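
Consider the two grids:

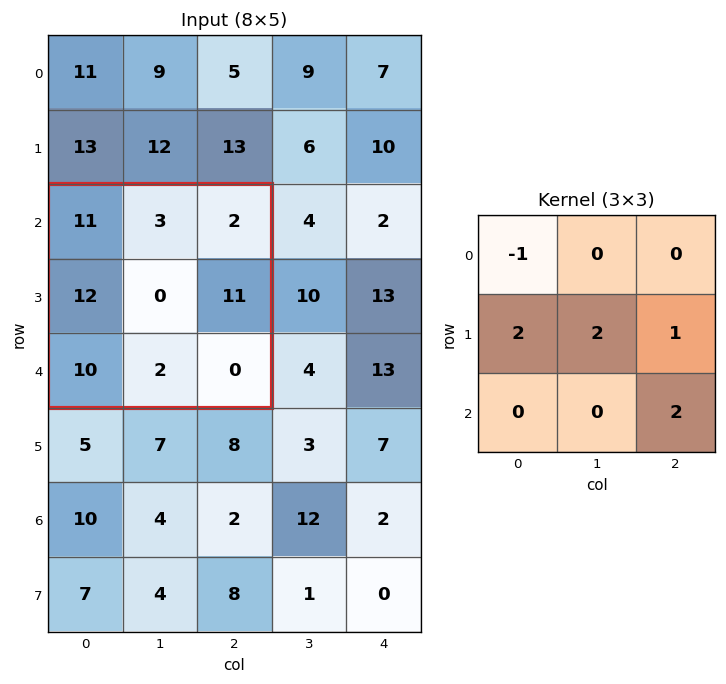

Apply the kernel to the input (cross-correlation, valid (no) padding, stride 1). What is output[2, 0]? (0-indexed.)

24

The receptive field on the input at this output position is [11 3 2 / 12 0 11 / 10 2 0]. Elementwise product with the kernel and sum: 11·-1 + 12·2 + 0·2 + 11·1 + 0·2.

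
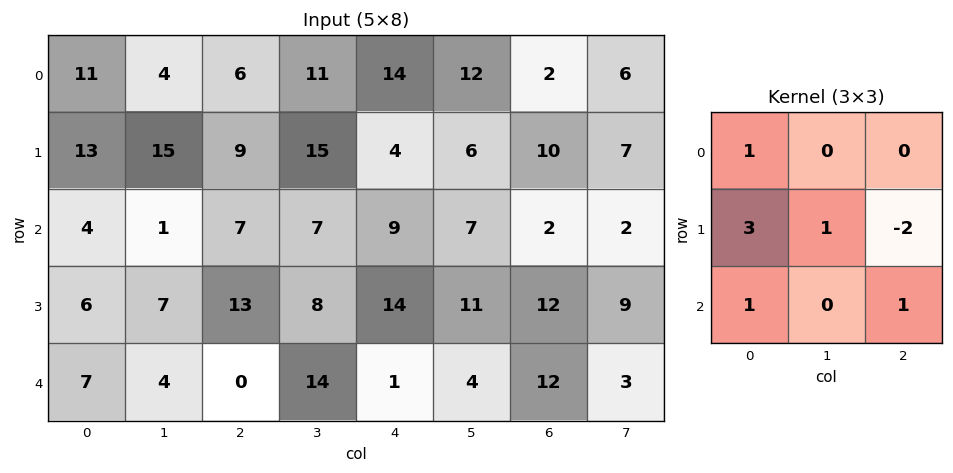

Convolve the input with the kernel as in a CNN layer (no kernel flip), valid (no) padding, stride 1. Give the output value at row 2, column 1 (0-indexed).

The receptive field on the input at this output position is [1 7 7 / 7 13 8 / 4 0 14]. Elementwise product with the kernel and sum: 1·1 + 7·3 + 13·1 + 8·-2 + 4·1 + 14·1.

37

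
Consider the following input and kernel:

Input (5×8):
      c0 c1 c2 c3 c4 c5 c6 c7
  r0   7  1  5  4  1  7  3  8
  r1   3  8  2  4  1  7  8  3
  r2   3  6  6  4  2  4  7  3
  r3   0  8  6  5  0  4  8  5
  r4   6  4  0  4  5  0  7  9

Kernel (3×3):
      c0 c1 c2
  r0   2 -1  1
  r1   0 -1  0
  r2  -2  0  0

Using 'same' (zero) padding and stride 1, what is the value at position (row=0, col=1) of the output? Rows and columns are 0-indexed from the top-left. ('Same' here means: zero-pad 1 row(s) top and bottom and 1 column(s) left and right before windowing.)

-7

The receptive field on the zero-padded input at this output position is [0 0 0 / 7 1 5 / 3 8 2]. Elementwise product with the kernel and sum: 0·2 + 0·-1 + 0·1 + 1·-1 + 3·-2.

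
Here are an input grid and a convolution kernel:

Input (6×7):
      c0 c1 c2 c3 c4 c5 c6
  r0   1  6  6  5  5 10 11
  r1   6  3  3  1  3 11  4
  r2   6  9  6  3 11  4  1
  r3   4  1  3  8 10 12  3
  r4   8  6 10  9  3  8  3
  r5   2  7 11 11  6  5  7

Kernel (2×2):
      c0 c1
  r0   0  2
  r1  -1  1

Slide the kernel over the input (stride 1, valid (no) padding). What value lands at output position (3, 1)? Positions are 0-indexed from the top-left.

The receptive field on the input at this output position is [1 3 / 6 10]. Elementwise product with the kernel and sum: 3·2 + 6·-1 + 10·1.

10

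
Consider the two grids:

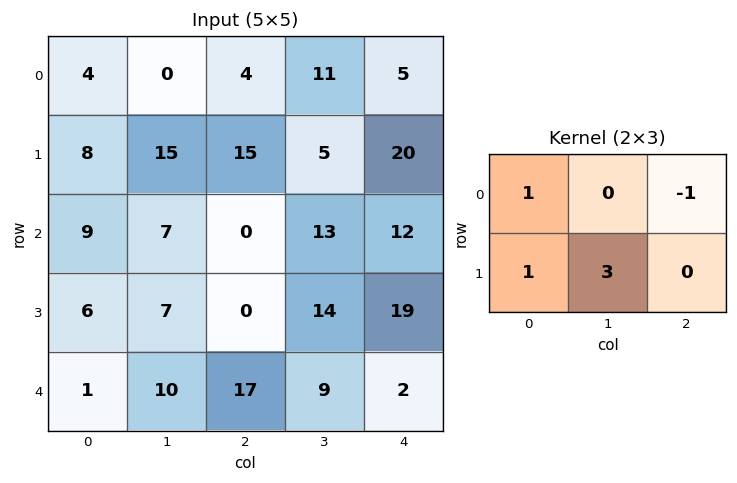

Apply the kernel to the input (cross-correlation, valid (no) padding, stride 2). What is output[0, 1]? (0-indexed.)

29

The receptive field on the input at this output position is [4 11 5 / 15 5 20]. Elementwise product with the kernel and sum: 4·1 + 5·-1 + 15·1 + 5·3.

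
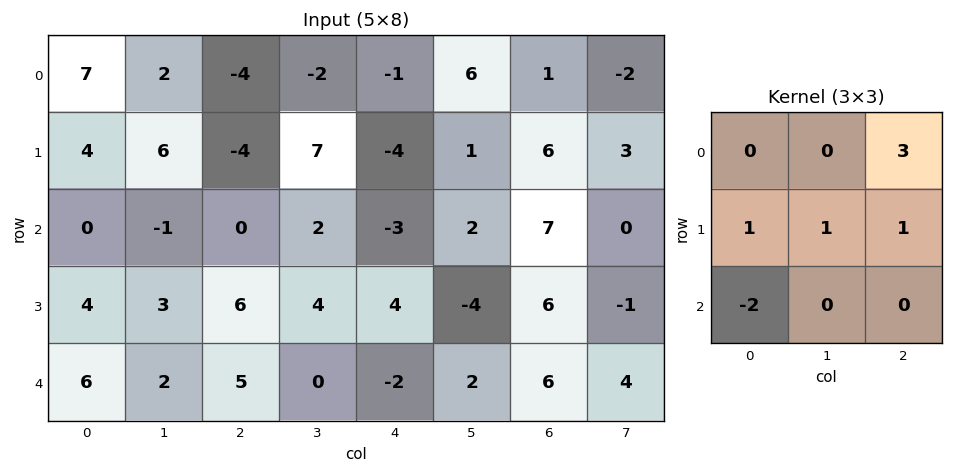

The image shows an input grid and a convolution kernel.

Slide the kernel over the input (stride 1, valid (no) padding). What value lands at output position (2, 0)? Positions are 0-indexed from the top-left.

The receptive field on the input at this output position is [0 -1 0 / 4 3 6 / 6 2 5]. Elementwise product with the kernel and sum: 0·3 + 4·1 + 3·1 + 6·1 + 6·-2.

1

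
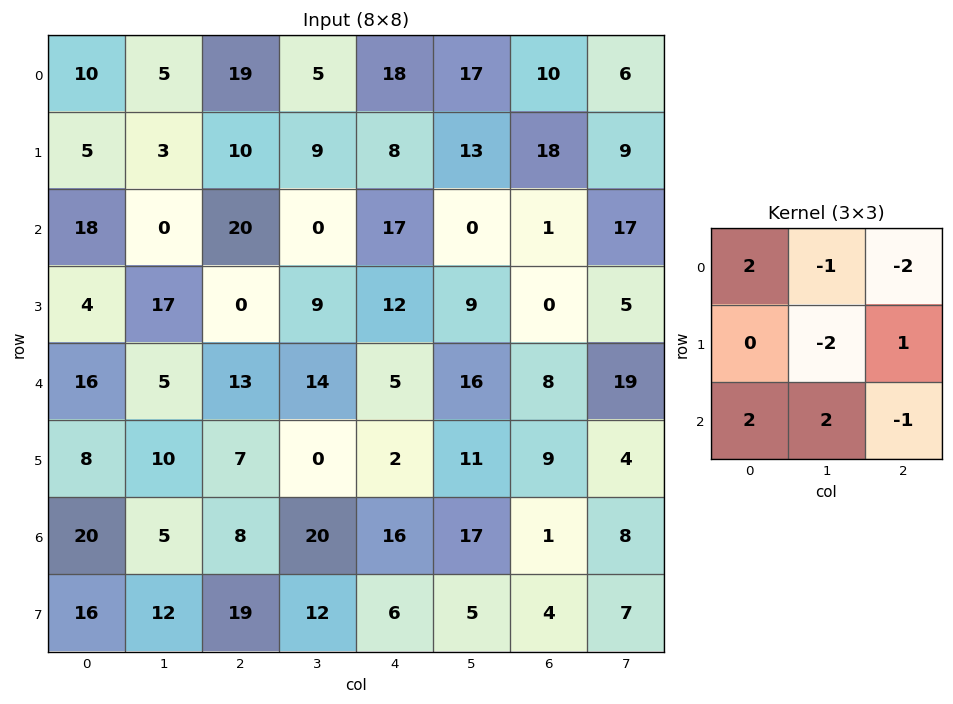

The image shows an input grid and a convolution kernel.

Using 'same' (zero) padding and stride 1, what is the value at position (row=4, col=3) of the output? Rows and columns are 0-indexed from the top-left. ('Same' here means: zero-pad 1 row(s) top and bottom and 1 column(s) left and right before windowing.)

-44

The receptive field on the zero-padded input at this output position is [0 9 12 / 13 14 5 / 7 0 2]. Elementwise product with the kernel and sum: 0·2 + 9·-1 + 12·-2 + 14·-2 + 5·1 + 7·2 + 0·2 + 2·-1.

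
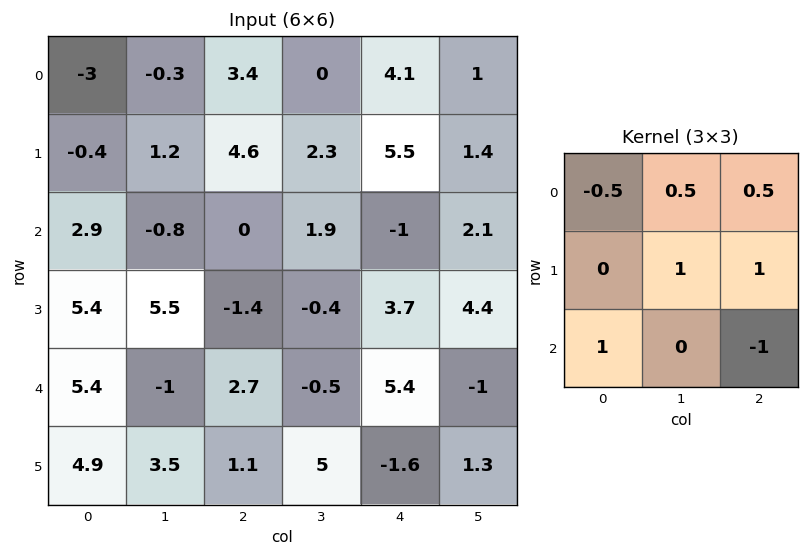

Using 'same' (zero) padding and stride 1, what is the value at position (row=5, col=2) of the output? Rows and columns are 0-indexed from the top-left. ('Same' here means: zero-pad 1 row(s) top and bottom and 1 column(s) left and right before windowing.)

The receptive field on the zero-padded input at this output position is [-1 2.7 -0.5 / 3.5 1.1 5 / 0 0 0]. Elementwise product with the kernel and sum: -1·-0.5 + 2.7·0.5 + -0.5·0.5 + 1.1·1 + 5·1 + 0·1 + 0·-1.

7.7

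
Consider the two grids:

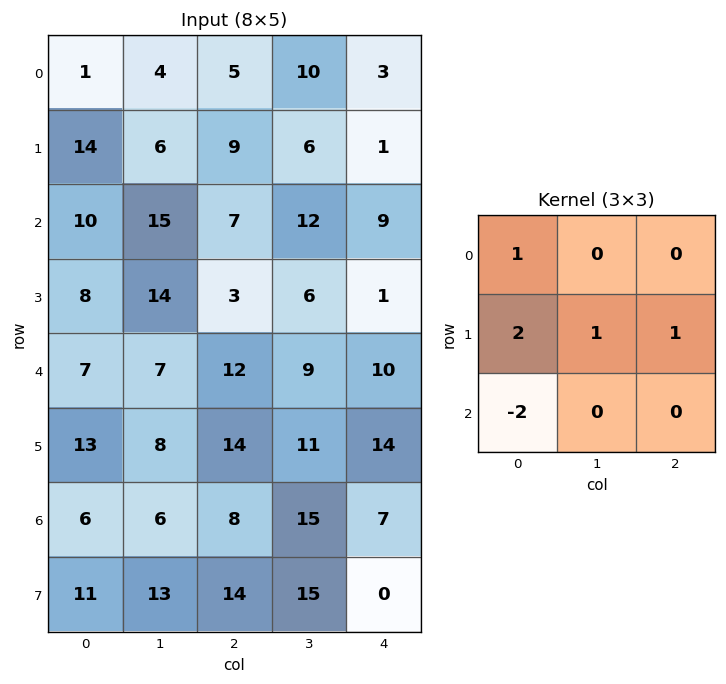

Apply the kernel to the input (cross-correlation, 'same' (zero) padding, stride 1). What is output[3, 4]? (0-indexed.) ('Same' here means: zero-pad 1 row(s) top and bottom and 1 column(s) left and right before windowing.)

7

The receptive field on the zero-padded input at this output position is [12 9 0 / 6 1 0 / 9 10 0]. Elementwise product with the kernel and sum: 12·1 + 6·2 + 1·1 + 0·1 + 9·-2.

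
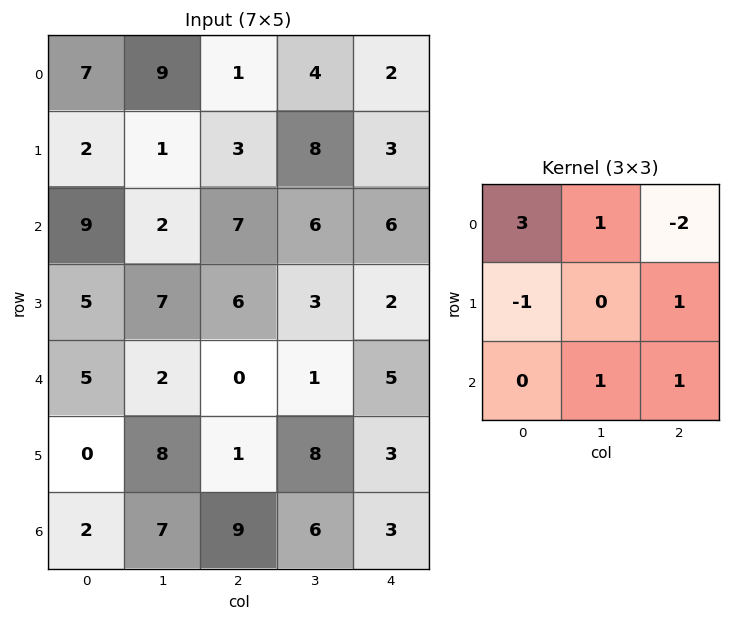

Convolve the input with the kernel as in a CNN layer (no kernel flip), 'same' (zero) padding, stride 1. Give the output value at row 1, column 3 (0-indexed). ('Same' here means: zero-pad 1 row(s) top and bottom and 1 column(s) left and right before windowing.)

The receptive field on the zero-padded input at this output position is [1 4 2 / 3 8 3 / 7 6 6]. Elementwise product with the kernel and sum: 1·3 + 4·1 + 2·-2 + 3·-1 + 3·1 + 6·1 + 6·1.

15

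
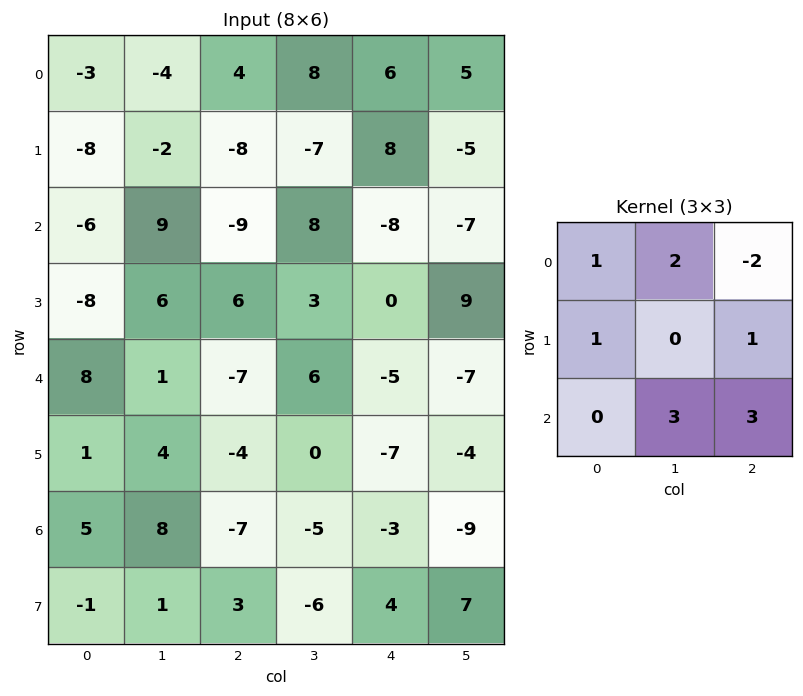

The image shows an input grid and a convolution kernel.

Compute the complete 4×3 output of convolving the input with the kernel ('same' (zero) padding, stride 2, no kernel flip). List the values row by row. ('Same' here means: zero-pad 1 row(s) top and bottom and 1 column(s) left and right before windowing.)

-34 -41 22
-9 40 47
-12 7 -49
2 -10 13

Output[0,0]: The receptive field on the zero-padded input at this output position is [0 0 0 / 0 -3 -4 / 0 -8 -2]. Elementwise product with the kernel and sum: 0·1 + 0·2 + 0·-2 + 0·1 + -4·1 + -8·3 + -2·3.
Output[0,1]: The receptive field on the zero-padded input at this output position is [0 0 0 / -4 4 8 / -2 -8 -7]. Elementwise product with the kernel and sum: 0·1 + 0·2 + 0·-2 + -4·1 + 8·1 + -8·3 + -7·3.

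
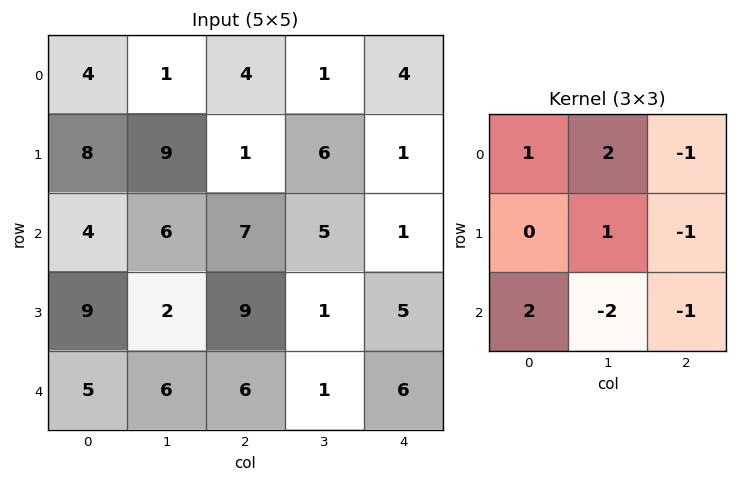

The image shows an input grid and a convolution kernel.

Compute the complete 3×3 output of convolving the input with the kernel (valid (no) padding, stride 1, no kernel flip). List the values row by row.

Output[0,0]: The receptive field on the input at this output position is [4 1 4 / 8 9 1 / 4 6 7]. Elementwise product with the kernel and sum: 4·1 + 1·2 + 4·-1 + 9·1 + 1·-1 + 4·2 + 6·-2 + 7·-1.
Output[0,1]: The receptive field on the input at this output position is [1 4 1 / 9 1 6 / 6 7 5]. Elementwise product with the kernel and sum: 1·1 + 4·2 + 1·-1 + 1·1 + 6·-1 + 6·2 + 7·-2 + 5·-1.

-1 -4 10
29 -8 27
-6 22 16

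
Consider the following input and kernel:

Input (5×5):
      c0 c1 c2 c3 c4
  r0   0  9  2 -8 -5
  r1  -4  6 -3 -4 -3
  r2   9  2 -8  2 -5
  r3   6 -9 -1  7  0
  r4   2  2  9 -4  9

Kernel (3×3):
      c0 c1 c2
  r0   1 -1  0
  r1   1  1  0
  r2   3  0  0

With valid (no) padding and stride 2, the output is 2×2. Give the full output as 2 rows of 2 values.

20 -21
10 23

Output[0,0]: The receptive field on the input at this output position is [0 9 2 / -4 6 -3 / 9 2 -8]. Elementwise product with the kernel and sum: 0·1 + 9·-1 + -4·1 + 6·1 + 9·3.
Output[0,1]: The receptive field on the input at this output position is [2 -8 -5 / -3 -4 -3 / -8 2 -5]. Elementwise product with the kernel and sum: 2·1 + -8·-1 + -3·1 + -4·1 + -8·3.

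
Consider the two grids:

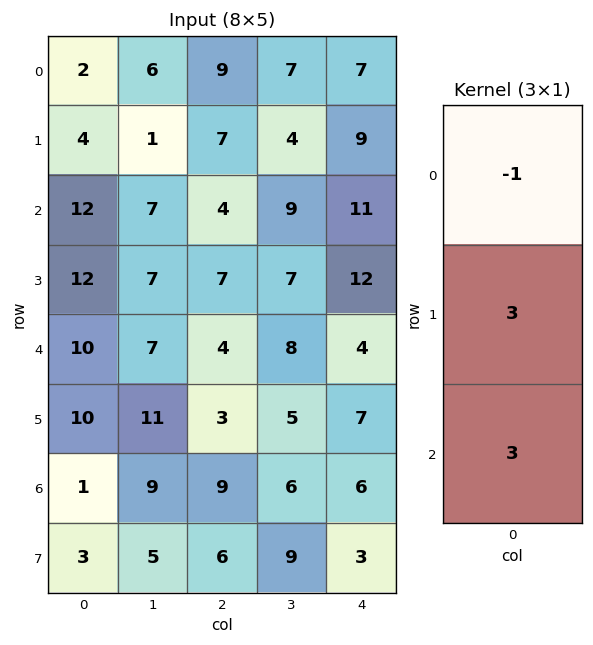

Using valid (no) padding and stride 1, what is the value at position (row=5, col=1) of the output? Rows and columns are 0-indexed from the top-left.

The receptive field on the input at this output position is [11 / 9 / 5]. Elementwise product with the kernel and sum: 11·-1 + 9·3 + 5·3.

31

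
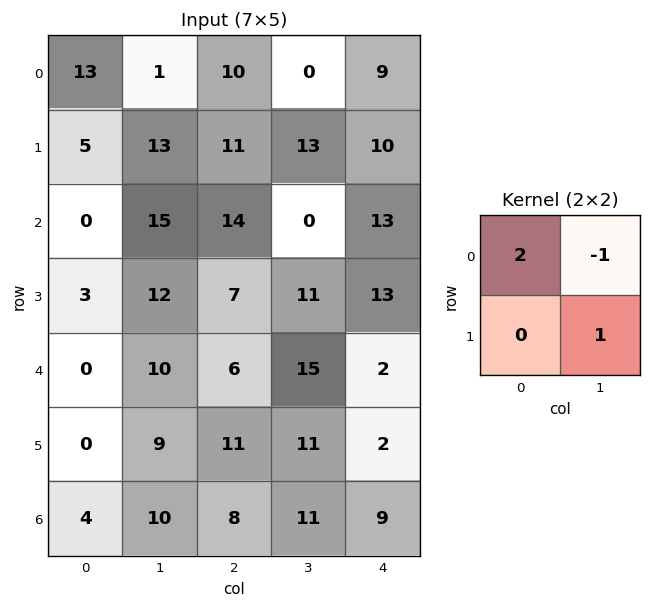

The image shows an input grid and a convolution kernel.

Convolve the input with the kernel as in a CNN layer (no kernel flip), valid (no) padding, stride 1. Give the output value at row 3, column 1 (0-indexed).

23

The receptive field on the input at this output position is [12 7 / 10 6]. Elementwise product with the kernel and sum: 12·2 + 7·-1 + 6·1.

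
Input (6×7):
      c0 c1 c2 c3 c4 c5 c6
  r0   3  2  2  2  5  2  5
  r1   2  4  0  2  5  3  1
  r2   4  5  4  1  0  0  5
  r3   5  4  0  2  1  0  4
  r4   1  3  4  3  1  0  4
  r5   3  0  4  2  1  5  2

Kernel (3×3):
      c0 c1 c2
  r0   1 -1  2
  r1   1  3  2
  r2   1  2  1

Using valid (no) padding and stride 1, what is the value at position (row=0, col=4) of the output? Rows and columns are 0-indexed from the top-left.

34

The receptive field on the input at this output position is [5 2 5 / 5 3 1 / 0 0 5]. Elementwise product with the kernel and sum: 5·1 + 2·-1 + 5·2 + 5·1 + 3·3 + 1·2 + 0·1 + 0·2 + 5·1.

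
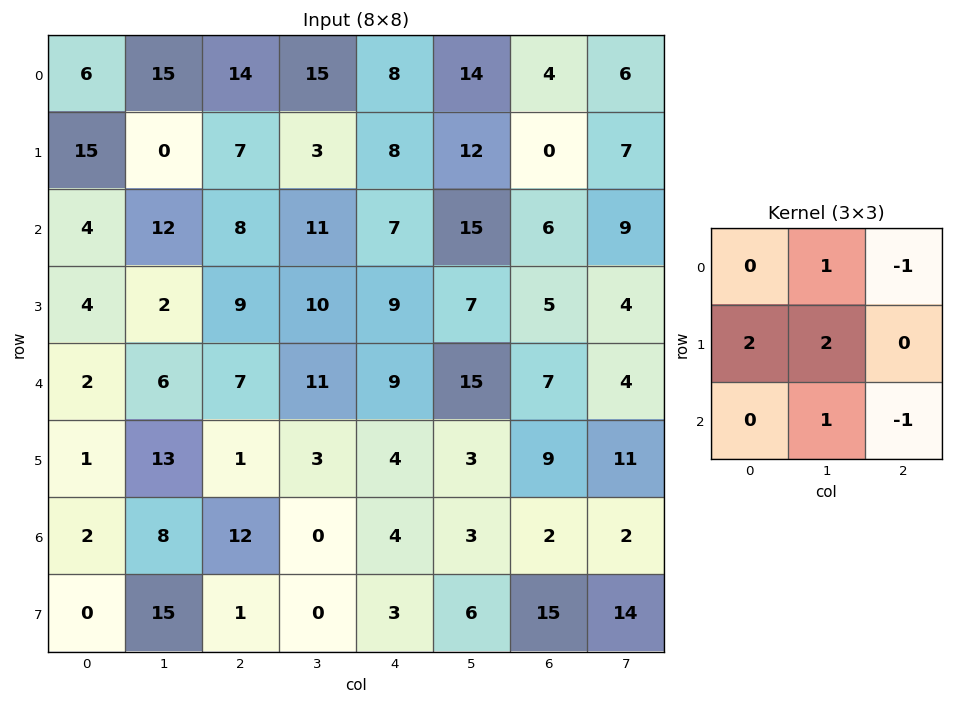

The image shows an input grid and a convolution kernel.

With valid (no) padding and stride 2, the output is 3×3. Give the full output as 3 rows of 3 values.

35 31 59
15 44 49
23 6 23

Output[0,0]: The receptive field on the input at this output position is [6 15 14 / 15 0 7 / 4 12 8]. Elementwise product with the kernel and sum: 15·1 + 14·-1 + 15·2 + 0·2 + 12·1 + 8·-1.
Output[0,1]: The receptive field on the input at this output position is [14 15 8 / 7 3 8 / 8 11 7]. Elementwise product with the kernel and sum: 15·1 + 8·-1 + 7·2 + 3·2 + 11·1 + 7·-1.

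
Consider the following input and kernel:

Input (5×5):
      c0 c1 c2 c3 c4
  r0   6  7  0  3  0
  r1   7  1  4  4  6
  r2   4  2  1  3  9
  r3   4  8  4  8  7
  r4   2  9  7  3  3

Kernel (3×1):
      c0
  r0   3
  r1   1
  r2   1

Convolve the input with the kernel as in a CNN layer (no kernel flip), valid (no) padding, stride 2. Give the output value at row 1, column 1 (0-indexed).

14

The receptive field on the input at this output position is [1 / 4 / 7]. Elementwise product with the kernel and sum: 1·3 + 4·1 + 7·1.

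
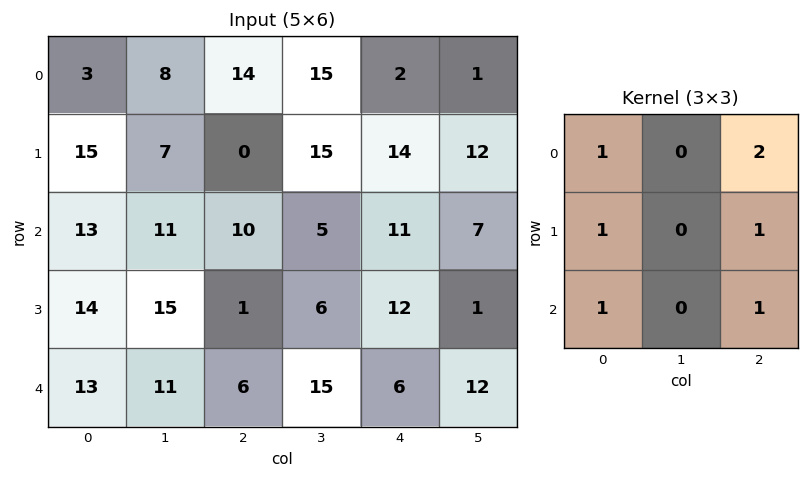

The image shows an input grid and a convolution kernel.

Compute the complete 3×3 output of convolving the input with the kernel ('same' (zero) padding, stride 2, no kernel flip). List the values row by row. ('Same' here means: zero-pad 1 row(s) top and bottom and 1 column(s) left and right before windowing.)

15 45 43
40 74 58
41 53 35

Output[0,0]: The receptive field on the zero-padded input at this output position is [0 0 0 / 0 3 8 / 0 15 7]. Elementwise product with the kernel and sum: 0·1 + 0·2 + 0·1 + 8·1 + 0·1 + 7·1.
Output[0,1]: The receptive field on the zero-padded input at this output position is [0 0 0 / 8 14 15 / 7 0 15]. Elementwise product with the kernel and sum: 0·1 + 0·2 + 8·1 + 15·1 + 7·1 + 15·1.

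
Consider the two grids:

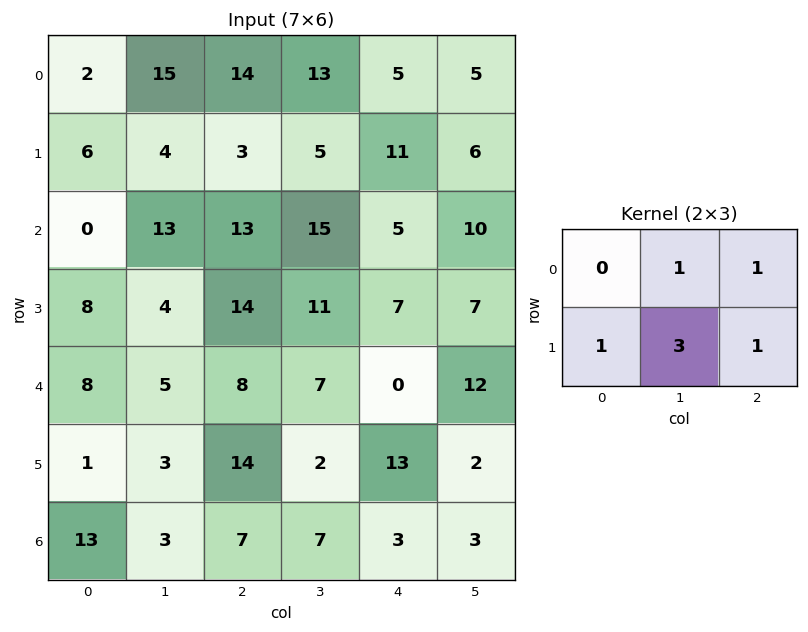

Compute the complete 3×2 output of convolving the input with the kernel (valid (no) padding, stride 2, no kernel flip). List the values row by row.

50 47
60 74
37 40

Output[0,0]: The receptive field on the input at this output position is [2 15 14 / 6 4 3]. Elementwise product with the kernel and sum: 15·1 + 14·1 + 6·1 + 4·3 + 3·1.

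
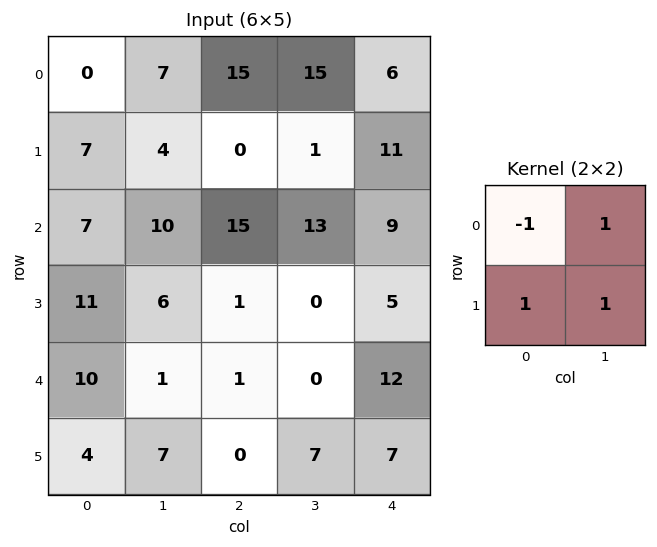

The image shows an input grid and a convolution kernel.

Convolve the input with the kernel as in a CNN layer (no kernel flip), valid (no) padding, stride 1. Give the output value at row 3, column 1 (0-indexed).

-3

The receptive field on the input at this output position is [6 1 / 1 1]. Elementwise product with the kernel and sum: 6·-1 + 1·1 + 1·1 + 1·1.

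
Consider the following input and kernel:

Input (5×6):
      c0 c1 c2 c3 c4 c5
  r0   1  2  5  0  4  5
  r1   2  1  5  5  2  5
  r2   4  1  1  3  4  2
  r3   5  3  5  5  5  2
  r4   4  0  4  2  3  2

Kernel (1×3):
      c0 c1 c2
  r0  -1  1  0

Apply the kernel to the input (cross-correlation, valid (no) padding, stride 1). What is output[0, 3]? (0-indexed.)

The receptive field on the input at this output position is [0 4 5]. Elementwise product with the kernel and sum: 0·-1 + 4·1.

4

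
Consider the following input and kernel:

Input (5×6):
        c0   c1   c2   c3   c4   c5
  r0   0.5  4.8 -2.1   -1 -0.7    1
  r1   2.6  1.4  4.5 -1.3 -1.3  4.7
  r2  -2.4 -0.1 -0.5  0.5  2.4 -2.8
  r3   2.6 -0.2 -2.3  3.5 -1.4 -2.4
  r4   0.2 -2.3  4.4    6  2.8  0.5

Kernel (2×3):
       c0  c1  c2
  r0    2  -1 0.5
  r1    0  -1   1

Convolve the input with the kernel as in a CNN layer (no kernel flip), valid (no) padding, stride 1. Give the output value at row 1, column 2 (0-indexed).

The receptive field on the input at this output position is [4.5 -1.3 -1.3 / -0.5 0.5 2.4]. Elementwise product with the kernel and sum: 4.5·2 + -1.3·-1 + -1.3·0.5 + 0.5·-1 + 2.4·1.

11.55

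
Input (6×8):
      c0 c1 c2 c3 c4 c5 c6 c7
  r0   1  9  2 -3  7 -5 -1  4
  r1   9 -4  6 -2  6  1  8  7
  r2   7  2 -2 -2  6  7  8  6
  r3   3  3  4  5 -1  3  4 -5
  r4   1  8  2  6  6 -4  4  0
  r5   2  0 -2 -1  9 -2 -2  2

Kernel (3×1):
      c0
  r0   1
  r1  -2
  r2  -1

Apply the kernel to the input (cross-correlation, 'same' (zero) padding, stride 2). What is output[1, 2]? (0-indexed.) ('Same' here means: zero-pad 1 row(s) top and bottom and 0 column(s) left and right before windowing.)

The receptive field on the zero-padded input at this output position is [6 / 6 / -1]. Elementwise product with the kernel and sum: 6·1 + 6·-2 + -1·-1.

-5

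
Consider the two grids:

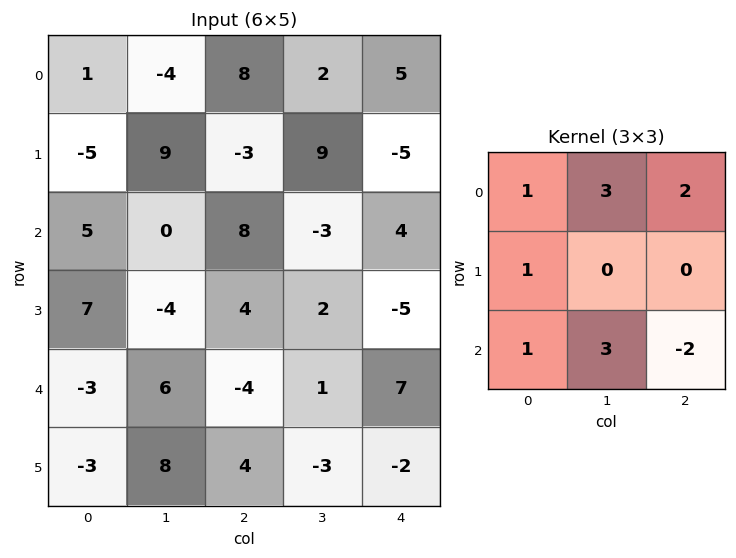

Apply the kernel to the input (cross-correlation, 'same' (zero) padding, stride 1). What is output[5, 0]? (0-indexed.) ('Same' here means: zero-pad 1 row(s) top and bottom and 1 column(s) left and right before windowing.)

The receptive field on the zero-padded input at this output position is [0 -3 6 / 0 -3 8 / 0 0 0]. Elementwise product with the kernel and sum: 0·1 + -3·3 + 6·2 + 0·1 + 0·1 + 0·3 + 0·-2.

3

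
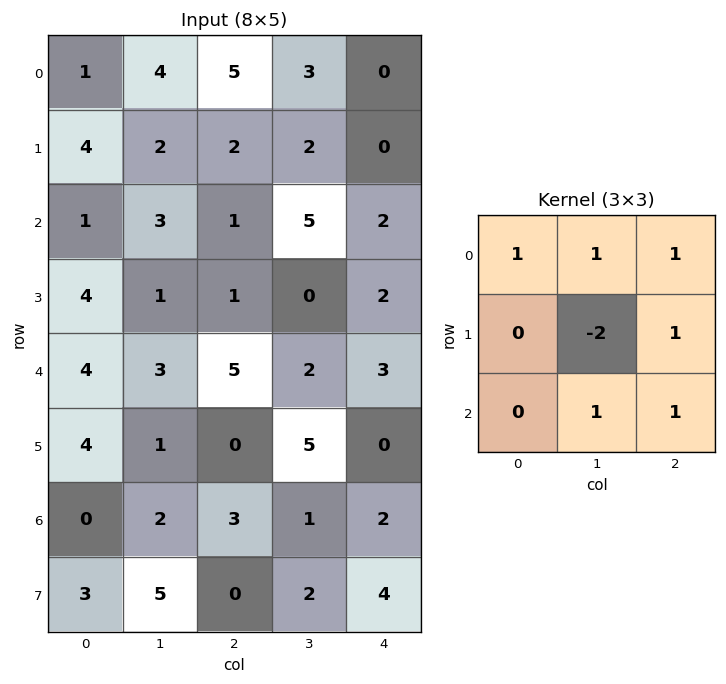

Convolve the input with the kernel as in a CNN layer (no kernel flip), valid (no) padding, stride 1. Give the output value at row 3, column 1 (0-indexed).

The receptive field on the input at this output position is [1 1 0 / 3 5 2 / 1 0 5]. Elementwise product with the kernel and sum: 1·1 + 1·1 + 0·1 + 5·-2 + 2·1 + 0·1 + 5·1.

-1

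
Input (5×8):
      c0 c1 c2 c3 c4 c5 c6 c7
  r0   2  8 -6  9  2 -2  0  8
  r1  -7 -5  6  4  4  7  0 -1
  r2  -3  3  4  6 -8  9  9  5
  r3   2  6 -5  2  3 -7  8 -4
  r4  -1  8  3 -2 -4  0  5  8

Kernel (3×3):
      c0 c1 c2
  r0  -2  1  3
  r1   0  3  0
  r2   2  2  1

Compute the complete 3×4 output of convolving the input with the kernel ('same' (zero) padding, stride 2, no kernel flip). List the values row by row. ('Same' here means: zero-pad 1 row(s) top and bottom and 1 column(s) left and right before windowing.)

Output[0,0]: The receptive field on the zero-padded input at this output position is [0 0 0 / 0 2 8 / 0 -7 -5]. Elementwise product with the kernel and sum: 0·-2 + 0·1 + 0·3 + 2·3 + 0·2 + -7·2 + -5·1.

-13 -12 29 13
-21 44 -4 8
17 -2 -34 25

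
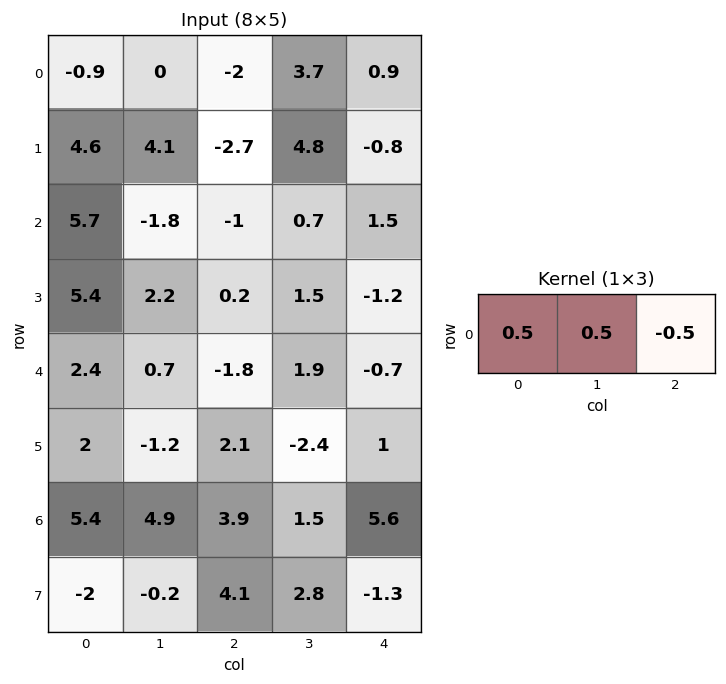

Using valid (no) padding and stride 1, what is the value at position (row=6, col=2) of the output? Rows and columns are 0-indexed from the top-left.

-0.1

The receptive field on the input at this output position is [3.9 1.5 5.6]. Elementwise product with the kernel and sum: 3.9·0.5 + 1.5·0.5 + 5.6·-0.5.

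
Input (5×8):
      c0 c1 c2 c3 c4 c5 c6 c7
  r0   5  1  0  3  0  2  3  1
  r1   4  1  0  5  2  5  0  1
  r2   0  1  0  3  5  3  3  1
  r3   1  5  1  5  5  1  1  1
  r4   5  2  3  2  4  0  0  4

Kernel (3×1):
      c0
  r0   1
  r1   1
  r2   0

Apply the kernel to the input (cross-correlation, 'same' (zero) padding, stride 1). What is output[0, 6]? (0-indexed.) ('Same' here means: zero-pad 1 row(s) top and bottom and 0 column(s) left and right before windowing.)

3

The receptive field on the zero-padded input at this output position is [0 / 3 / 0]. Elementwise product with the kernel and sum: 0·1 + 3·1.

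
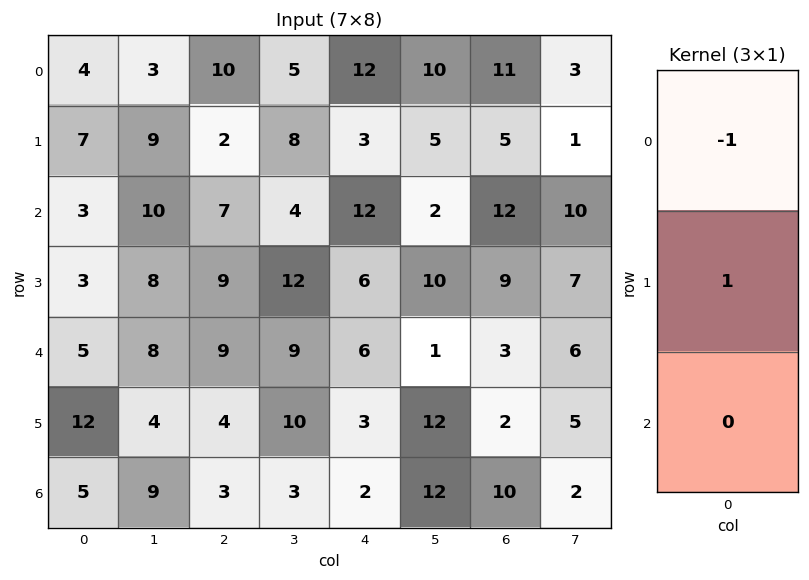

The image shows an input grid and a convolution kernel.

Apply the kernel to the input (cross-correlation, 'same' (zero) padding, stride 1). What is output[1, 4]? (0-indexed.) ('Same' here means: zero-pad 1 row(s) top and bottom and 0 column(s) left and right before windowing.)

The receptive field on the zero-padded input at this output position is [12 / 3 / 12]. Elementwise product with the kernel and sum: 12·-1 + 3·1.

-9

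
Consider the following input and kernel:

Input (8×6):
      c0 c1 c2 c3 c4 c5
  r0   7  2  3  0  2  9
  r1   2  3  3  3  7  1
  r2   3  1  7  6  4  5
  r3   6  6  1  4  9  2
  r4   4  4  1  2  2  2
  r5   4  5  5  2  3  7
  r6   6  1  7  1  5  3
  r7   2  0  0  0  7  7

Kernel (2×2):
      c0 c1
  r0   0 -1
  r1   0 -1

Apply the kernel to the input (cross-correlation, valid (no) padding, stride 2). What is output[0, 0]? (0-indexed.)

-5

The receptive field on the input at this output position is [7 2 / 2 3]. Elementwise product with the kernel and sum: 2·-1 + 3·-1.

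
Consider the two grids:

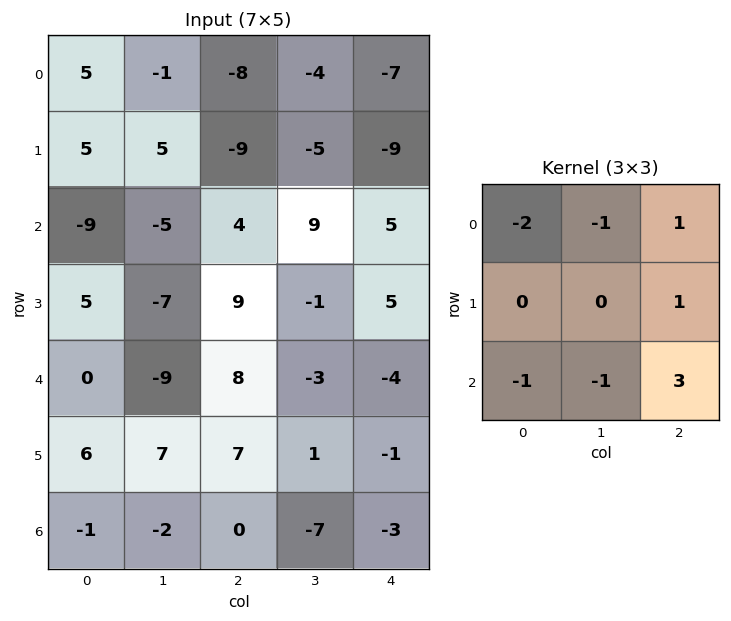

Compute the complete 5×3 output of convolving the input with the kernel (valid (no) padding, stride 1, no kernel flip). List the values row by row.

0 29 6
9 -2 26
69 6 -24
22 -10 -27
27 -11 -20

Output[0,0]: The receptive field on the input at this output position is [5 -1 -8 / 5 5 -9 / -9 -5 4]. Elementwise product with the kernel and sum: 5·-2 + -1·-1 + -8·1 + -9·1 + -9·-1 + -5·-1 + 4·3.
Output[0,1]: The receptive field on the input at this output position is [-1 -8 -4 / 5 -9 -5 / -5 4 9]. Elementwise product with the kernel and sum: -1·-2 + -8·-1 + -4·1 + -5·1 + -5·-1 + 4·-1 + 9·3.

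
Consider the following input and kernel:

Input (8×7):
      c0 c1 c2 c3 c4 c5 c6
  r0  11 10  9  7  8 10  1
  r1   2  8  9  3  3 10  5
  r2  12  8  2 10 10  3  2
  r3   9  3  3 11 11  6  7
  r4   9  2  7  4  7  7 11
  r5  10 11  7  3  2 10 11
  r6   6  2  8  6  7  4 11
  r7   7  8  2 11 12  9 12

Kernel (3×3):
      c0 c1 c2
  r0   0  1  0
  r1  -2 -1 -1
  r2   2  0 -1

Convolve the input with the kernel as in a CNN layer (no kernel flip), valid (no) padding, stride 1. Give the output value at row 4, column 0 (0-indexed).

-32

The receptive field on the input at this output position is [9 2 7 / 10 11 7 / 6 2 8]. Elementwise product with the kernel and sum: 2·1 + 10·-2 + 11·-1 + 7·-1 + 6·2 + 8·-1.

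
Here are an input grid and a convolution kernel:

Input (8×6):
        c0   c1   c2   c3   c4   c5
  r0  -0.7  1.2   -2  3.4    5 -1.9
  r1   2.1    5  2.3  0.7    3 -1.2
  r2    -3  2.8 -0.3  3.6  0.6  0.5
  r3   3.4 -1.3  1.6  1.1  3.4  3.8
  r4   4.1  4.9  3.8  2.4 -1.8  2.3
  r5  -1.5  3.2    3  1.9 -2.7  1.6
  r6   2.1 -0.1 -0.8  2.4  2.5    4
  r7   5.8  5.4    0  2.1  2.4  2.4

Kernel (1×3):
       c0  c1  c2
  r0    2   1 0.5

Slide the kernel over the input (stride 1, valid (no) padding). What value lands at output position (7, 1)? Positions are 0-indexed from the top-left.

The receptive field on the input at this output position is [5.4 0 2.1]. Elementwise product with the kernel and sum: 5.4·2 + 0·1 + 2.1·0.5.

11.85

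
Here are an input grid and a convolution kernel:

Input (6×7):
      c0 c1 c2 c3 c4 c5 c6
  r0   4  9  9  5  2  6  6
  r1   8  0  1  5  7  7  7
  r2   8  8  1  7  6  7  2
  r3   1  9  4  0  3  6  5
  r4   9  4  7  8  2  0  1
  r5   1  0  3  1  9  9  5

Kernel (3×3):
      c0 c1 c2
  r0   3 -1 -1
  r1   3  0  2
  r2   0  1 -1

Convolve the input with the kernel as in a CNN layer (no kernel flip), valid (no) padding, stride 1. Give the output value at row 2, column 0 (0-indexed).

The receptive field on the input at this output position is [8 8 1 / 1 9 4 / 9 4 7]. Elementwise product with the kernel and sum: 8·3 + 8·-1 + 1·-1 + 1·3 + 4·2 + 4·1 + 7·-1.

23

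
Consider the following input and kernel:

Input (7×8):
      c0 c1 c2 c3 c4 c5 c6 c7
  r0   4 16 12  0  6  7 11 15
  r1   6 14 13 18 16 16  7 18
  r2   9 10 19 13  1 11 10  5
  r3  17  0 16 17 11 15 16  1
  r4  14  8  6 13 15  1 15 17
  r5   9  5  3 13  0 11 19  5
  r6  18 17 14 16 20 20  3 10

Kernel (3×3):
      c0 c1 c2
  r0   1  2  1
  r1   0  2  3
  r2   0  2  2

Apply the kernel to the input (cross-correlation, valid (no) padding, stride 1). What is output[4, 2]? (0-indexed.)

The receptive field on the input at this output position is [6 13 15 / 3 13 0 / 14 16 20]. Elementwise product with the kernel and sum: 6·1 + 13·2 + 15·1 + 13·2 + 0·3 + 16·2 + 20·2.

145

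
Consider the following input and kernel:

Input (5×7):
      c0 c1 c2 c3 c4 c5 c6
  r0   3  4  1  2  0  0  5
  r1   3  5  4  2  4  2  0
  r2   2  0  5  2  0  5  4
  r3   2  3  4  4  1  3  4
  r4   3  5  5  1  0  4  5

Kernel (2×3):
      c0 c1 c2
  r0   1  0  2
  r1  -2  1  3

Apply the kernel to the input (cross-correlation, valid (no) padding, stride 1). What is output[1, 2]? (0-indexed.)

4

The receptive field on the input at this output position is [4 2 4 / 5 2 0]. Elementwise product with the kernel and sum: 4·1 + 4·2 + 5·-2 + 2·1 + 0·3.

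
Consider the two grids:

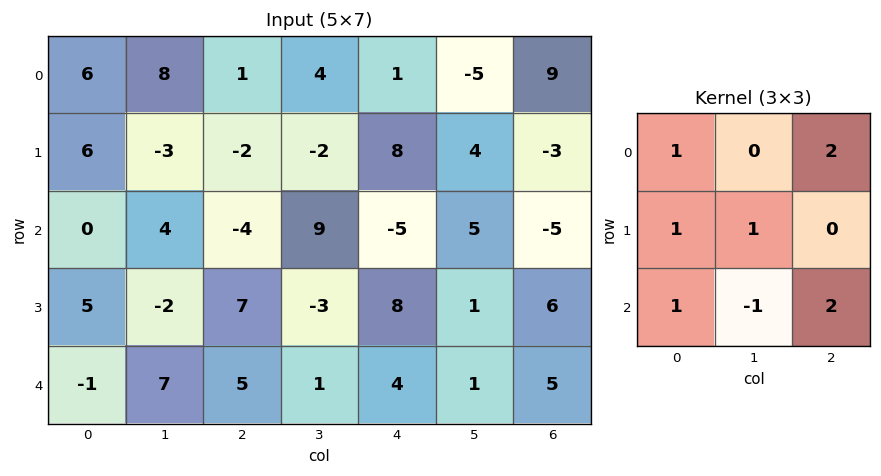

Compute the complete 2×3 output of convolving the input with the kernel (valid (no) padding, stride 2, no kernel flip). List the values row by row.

Output[0,0]: The receptive field on the input at this output position is [6 8 1 / 6 -3 -2 / 0 4 -4]. Elementwise product with the kernel and sum: 6·1 + 1·2 + 6·1 + -3·1 + 0·1 + 4·-1 + -4·2.
Output[0,1]: The receptive field on the input at this output position is [1 4 1 / -2 -2 8 / -4 9 -5]. Elementwise product with the kernel and sum: 1·1 + 1·2 + -2·1 + -2·1 + -4·1 + 9·-1 + -5·2.

-1 -24 11
-3 2 7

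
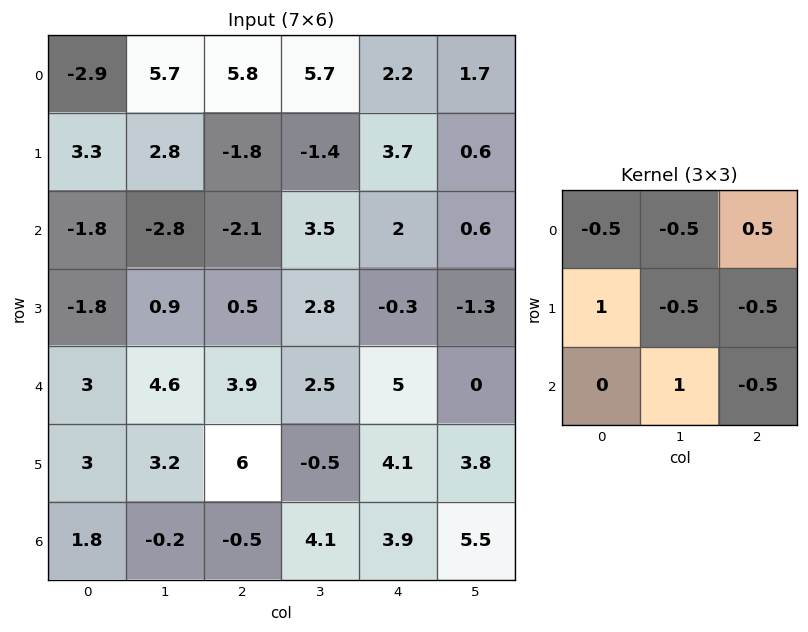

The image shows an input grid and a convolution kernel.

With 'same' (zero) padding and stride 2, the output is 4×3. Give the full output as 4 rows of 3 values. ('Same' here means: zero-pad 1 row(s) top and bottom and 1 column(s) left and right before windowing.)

0.5 -1.15 7.15
-0.2 -5.6 1.7
-1.05 8.35 0.3
-0.7 -6.85 -0.5

Output[0,0]: The receptive field on the zero-padded input at this output position is [0 0 0 / 0 -2.9 5.7 / 0 3.3 2.8]. Elementwise product with the kernel and sum: 0·-0.5 + 0·-0.5 + 0·0.5 + 0·1 + -2.9·-0.5 + 5.7·-0.5 + 3.3·1 + 2.8·-0.5.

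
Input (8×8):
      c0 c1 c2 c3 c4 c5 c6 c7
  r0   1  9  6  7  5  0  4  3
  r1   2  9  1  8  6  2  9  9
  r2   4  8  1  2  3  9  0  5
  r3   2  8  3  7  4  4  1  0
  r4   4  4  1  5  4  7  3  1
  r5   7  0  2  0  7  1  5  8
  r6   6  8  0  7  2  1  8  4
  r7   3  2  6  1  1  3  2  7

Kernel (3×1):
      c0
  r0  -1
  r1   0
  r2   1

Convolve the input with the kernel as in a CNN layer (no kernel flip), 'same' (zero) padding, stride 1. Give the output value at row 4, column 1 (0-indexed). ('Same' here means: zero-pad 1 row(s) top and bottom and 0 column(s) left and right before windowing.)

The receptive field on the zero-padded input at this output position is [8 / 4 / 0]. Elementwise product with the kernel and sum: 8·-1 + 0·1.

-8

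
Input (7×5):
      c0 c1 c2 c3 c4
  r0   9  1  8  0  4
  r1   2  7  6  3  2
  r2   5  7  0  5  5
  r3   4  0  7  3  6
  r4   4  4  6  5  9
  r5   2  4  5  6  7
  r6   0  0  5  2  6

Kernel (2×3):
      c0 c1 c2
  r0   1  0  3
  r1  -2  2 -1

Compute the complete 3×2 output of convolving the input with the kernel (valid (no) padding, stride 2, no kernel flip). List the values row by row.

Output[0,0]: The receptive field on the input at this output position is [9 1 8 / 2 7 6]. Elementwise product with the kernel and sum: 9·1 + 8·3 + 2·-2 + 7·2 + 6·-1.
Output[0,1]: The receptive field on the input at this output position is [8 0 4 / 6 3 2]. Elementwise product with the kernel and sum: 8·1 + 4·3 + 6·-2 + 3·2 + 2·-1.

37 12
-10 1
21 28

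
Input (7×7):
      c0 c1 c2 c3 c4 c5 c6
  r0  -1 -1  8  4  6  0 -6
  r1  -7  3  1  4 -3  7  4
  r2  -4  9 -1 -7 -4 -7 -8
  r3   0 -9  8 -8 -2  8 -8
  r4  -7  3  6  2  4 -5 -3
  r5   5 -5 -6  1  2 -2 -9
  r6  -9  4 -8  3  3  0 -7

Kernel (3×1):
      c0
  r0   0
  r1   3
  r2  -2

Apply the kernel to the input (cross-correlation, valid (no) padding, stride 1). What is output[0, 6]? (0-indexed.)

The receptive field on the input at this output position is [-6 / 4 / -8]. Elementwise product with the kernel and sum: 4·3 + -8·-2.

28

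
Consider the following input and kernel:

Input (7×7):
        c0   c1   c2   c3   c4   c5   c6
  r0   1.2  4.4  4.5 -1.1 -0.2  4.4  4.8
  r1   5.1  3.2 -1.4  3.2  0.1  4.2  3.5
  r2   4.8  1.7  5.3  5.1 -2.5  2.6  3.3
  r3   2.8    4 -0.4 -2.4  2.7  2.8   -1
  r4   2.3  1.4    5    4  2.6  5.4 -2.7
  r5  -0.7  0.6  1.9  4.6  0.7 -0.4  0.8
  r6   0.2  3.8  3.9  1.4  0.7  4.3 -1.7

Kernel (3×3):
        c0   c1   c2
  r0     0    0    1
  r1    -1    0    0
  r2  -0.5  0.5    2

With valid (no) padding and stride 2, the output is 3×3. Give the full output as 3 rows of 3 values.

8.45 -3.9 13.85
12.05 2.6 -3.4
15.3 0.85 -5

Output[0,0]: The receptive field on the input at this output position is [1.2 4.4 4.5 / 5.1 3.2 -1.4 / 4.8 1.7 5.3]. Elementwise product with the kernel and sum: 4.5·1 + 5.1·-1 + 4.8·-0.5 + 1.7·0.5 + 5.3·2.
Output[0,1]: The receptive field on the input at this output position is [4.5 -1.1 -0.2 / -1.4 3.2 0.1 / 5.3 5.1 -2.5]. Elementwise product with the kernel and sum: -0.2·1 + -1.4·-1 + 5.3·-0.5 + 5.1·0.5 + -2.5·2.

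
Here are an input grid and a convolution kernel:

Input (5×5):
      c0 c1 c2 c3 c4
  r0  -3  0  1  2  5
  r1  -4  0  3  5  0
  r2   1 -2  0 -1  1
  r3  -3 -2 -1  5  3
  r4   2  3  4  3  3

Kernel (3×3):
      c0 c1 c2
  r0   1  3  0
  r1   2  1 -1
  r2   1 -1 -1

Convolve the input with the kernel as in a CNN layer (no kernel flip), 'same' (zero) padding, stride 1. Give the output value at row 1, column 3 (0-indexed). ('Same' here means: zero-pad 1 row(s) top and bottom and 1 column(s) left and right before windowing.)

The receptive field on the zero-padded input at this output position is [1 2 5 / 3 5 0 / 0 -1 1]. Elementwise product with the kernel and sum: 1·1 + 2·3 + 3·2 + 5·1 + 0·-1 + 0·1 + -1·-1 + 1·-1.

18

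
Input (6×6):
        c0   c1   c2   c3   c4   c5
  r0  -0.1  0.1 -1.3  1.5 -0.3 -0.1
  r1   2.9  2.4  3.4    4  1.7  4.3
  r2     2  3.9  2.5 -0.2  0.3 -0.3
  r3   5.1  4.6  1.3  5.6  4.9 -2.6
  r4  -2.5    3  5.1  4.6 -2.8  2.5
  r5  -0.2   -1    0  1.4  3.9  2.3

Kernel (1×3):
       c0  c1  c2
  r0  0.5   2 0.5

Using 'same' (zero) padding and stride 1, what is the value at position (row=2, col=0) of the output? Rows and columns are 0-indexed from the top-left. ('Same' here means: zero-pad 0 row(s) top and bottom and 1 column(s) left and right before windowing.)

5.95

The receptive field on the zero-padded input at this output position is [0 2 3.9]. Elementwise product with the kernel and sum: 0·0.5 + 2·2 + 3.9·0.5.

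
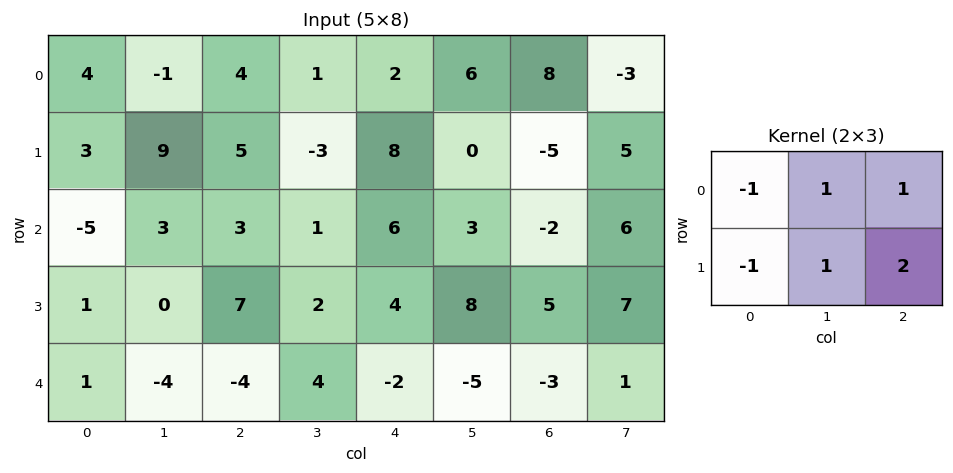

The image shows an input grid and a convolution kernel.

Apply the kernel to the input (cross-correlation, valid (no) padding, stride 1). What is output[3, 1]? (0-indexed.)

The receptive field on the input at this output position is [0 7 2 / -4 -4 4]. Elementwise product with the kernel and sum: 0·-1 + 7·1 + 2·1 + -4·-1 + -4·1 + 4·2.

17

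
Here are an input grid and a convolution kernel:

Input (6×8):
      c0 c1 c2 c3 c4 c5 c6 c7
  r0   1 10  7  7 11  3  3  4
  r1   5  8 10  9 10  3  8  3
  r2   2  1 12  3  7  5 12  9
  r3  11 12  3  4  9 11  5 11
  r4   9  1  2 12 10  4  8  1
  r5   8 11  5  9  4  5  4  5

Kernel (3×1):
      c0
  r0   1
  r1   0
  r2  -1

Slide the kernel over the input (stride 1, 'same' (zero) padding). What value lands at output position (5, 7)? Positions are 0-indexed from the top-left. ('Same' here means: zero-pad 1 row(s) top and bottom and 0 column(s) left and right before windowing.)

1

The receptive field on the zero-padded input at this output position is [1 / 5 / 0]. Elementwise product with the kernel and sum: 1·1 + 0·-1.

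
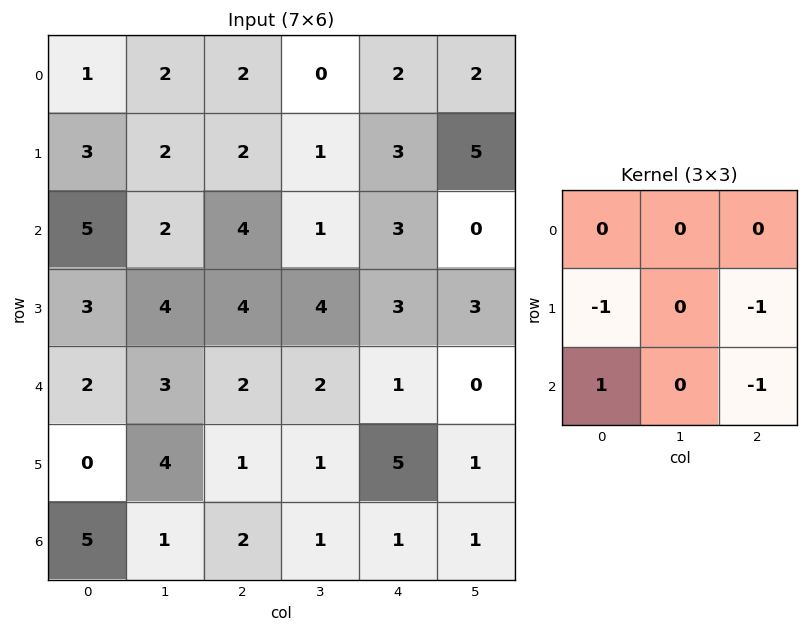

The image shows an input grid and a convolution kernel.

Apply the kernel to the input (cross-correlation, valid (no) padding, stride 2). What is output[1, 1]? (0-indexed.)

The receptive field on the input at this output position is [4 1 3 / 4 4 3 / 2 2 1]. Elementwise product with the kernel and sum: 4·-1 + 3·-1 + 2·1 + 1·-1.

-6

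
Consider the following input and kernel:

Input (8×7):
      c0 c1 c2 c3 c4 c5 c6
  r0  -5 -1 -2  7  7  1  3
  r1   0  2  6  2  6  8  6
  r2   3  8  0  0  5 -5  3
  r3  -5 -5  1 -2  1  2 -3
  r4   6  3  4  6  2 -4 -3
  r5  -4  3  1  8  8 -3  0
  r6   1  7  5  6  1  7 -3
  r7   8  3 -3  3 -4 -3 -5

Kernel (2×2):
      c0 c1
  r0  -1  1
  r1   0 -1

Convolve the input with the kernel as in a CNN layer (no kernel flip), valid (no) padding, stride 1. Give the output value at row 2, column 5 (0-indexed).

11

The receptive field on the input at this output position is [-5 3 / 2 -3]. Elementwise product with the kernel and sum: -5·-1 + 3·1 + -3·-1.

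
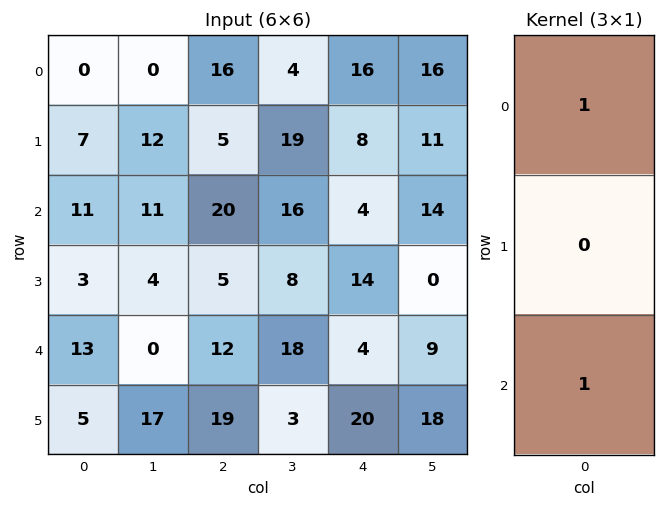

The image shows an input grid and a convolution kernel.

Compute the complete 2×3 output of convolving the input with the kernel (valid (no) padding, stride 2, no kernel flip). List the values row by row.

11 36 20
24 32 8

Output[0,0]: The receptive field on the input at this output position is [0 / 7 / 11]. Elementwise product with the kernel and sum: 0·1 + 11·1.
Output[0,1]: The receptive field on the input at this output position is [16 / 5 / 20]. Elementwise product with the kernel and sum: 16·1 + 20·1.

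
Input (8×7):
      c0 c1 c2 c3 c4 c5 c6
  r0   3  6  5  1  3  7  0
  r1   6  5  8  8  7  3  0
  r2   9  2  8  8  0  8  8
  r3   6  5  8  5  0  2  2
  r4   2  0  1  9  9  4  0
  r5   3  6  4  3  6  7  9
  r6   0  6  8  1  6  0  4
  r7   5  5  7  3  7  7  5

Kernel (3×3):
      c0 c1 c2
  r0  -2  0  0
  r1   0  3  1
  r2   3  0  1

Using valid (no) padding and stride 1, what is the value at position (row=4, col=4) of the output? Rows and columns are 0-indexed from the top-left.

The receptive field on the input at this output position is [9 4 0 / 6 7 9 / 6 0 4]. Elementwise product with the kernel and sum: 9·-2 + 7·3 + 9·1 + 6·3 + 4·1.

34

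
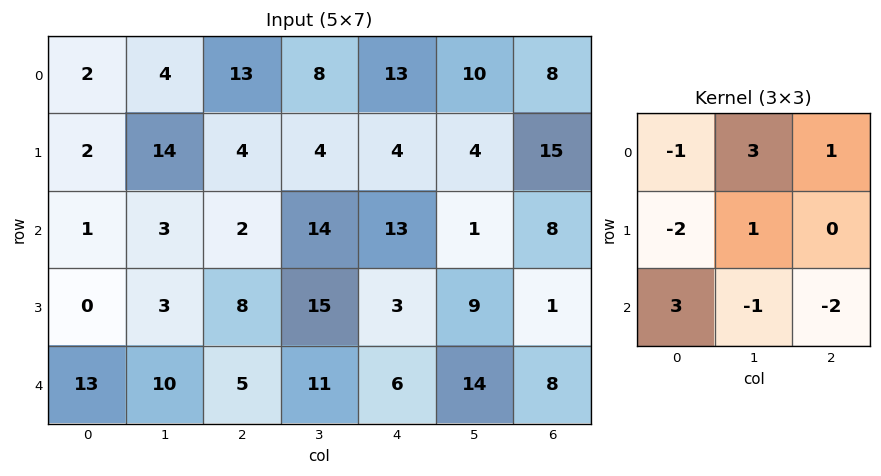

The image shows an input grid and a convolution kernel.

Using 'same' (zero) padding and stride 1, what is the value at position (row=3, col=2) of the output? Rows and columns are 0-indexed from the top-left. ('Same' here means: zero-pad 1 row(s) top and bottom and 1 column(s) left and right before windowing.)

The receptive field on the zero-padded input at this output position is [3 2 14 / 3 8 15 / 10 5 11]. Elementwise product with the kernel and sum: 3·-1 + 2·3 + 14·1 + 3·-2 + 8·1 + 10·3 + 5·-1 + 11·-2.

22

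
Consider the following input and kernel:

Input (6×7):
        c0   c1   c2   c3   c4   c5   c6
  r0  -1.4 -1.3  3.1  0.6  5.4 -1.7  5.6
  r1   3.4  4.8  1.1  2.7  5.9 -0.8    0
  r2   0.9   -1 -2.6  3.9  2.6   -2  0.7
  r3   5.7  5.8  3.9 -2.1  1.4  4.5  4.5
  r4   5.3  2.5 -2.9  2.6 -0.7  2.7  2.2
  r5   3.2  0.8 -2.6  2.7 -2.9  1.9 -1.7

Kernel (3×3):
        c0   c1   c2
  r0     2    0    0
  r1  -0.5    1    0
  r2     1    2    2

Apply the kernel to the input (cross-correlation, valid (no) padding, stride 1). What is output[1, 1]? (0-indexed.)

16.9

The receptive field on the input at this output position is [4.8 1.1 2.7 / -1 -2.6 3.9 / 5.8 3.9 -2.1]. Elementwise product with the kernel and sum: 4.8·2 + -1·-0.5 + -2.6·1 + 5.8·1 + 3.9·2 + -2.1·2.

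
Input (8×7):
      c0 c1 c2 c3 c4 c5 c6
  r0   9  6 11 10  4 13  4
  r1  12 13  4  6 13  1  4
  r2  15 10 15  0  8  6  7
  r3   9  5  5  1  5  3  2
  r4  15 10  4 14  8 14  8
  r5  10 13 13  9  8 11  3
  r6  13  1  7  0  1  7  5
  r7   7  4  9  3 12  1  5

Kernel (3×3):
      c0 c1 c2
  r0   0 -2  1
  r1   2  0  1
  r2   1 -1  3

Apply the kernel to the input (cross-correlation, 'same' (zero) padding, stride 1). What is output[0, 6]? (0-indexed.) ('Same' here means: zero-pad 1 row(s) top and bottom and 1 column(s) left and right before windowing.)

The receptive field on the zero-padded input at this output position is [0 0 0 / 13 4 0 / 1 4 0]. Elementwise product with the kernel and sum: 0·-2 + 0·1 + 13·2 + 0·1 + 1·1 + 4·-1 + 0·3.

23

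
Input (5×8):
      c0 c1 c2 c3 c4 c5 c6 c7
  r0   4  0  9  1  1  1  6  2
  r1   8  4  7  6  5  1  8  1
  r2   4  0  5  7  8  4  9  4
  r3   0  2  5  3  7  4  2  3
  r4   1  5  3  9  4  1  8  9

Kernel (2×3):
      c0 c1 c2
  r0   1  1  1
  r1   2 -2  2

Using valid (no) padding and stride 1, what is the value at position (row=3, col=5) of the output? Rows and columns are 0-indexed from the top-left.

The receptive field on the input at this output position is [4 2 3 / 1 8 9]. Elementwise product with the kernel and sum: 4·1 + 2·1 + 3·1 + 1·2 + 8·-2 + 9·2.

13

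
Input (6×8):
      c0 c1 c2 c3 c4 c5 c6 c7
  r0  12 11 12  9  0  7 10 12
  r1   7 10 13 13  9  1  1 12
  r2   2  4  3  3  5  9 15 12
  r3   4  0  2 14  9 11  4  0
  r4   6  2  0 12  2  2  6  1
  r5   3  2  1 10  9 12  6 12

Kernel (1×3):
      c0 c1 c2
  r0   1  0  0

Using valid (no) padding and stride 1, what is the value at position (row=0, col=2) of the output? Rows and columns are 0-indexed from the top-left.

12

The receptive field on the input at this output position is [12 9 0]. Elementwise product with the kernel and sum: 12·1.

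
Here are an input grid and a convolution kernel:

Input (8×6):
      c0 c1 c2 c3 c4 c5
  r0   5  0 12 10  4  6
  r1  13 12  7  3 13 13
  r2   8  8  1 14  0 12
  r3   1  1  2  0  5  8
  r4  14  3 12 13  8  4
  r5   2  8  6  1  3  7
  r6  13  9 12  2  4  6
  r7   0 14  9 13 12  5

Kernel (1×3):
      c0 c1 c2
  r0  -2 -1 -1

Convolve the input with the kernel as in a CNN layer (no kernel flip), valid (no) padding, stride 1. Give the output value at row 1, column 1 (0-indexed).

The receptive field on the input at this output position is [12 7 3]. Elementwise product with the kernel and sum: 12·-2 + 7·-1 + 3·-1.

-34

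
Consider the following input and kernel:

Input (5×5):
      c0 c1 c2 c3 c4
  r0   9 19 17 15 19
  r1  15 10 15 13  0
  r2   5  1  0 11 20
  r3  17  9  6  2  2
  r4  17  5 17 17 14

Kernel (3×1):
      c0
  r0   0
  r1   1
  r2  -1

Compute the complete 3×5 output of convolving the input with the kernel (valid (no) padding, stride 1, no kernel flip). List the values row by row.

10 9 15 2 -20
-12 -8 -6 9 18
0 4 -11 -15 -12

Output[0,0]: The receptive field on the input at this output position is [9 / 15 / 5]. Elementwise product with the kernel and sum: 15·1 + 5·-1.
Output[0,1]: The receptive field on the input at this output position is [19 / 10 / 1]. Elementwise product with the kernel and sum: 10·1 + 1·-1.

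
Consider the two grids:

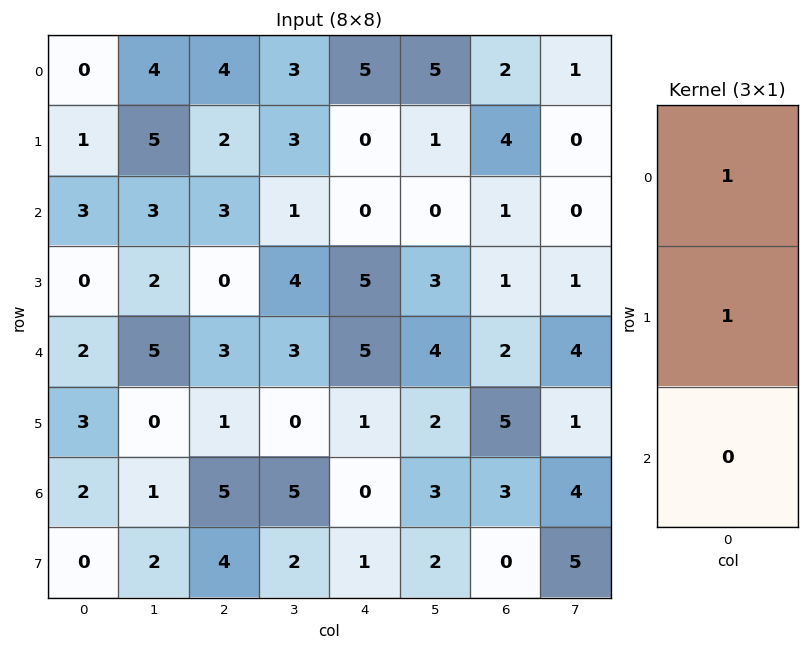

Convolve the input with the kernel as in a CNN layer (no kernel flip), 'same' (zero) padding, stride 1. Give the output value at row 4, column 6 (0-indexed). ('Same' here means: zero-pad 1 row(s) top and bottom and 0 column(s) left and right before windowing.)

The receptive field on the zero-padded input at this output position is [1 / 2 / 5]. Elementwise product with the kernel and sum: 1·1 + 2·1.

3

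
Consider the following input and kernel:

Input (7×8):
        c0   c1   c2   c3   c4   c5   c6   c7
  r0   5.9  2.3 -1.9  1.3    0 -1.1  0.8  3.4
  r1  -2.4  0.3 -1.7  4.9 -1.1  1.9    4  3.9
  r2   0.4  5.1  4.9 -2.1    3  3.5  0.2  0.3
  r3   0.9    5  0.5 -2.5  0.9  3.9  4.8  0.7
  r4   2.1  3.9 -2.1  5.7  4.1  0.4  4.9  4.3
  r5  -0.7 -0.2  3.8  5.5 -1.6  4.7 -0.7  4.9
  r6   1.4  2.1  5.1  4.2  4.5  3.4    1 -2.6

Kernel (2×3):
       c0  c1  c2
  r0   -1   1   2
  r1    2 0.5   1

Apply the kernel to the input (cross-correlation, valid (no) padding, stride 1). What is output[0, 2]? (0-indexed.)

1.15

The receptive field on the input at this output position is [-1.9 1.3 0 / -1.7 4.9 -1.1]. Elementwise product with the kernel and sum: -1.9·-1 + 1.3·1 + 0·2 + -1.7·2 + 4.9·0.5 + -1.1·1.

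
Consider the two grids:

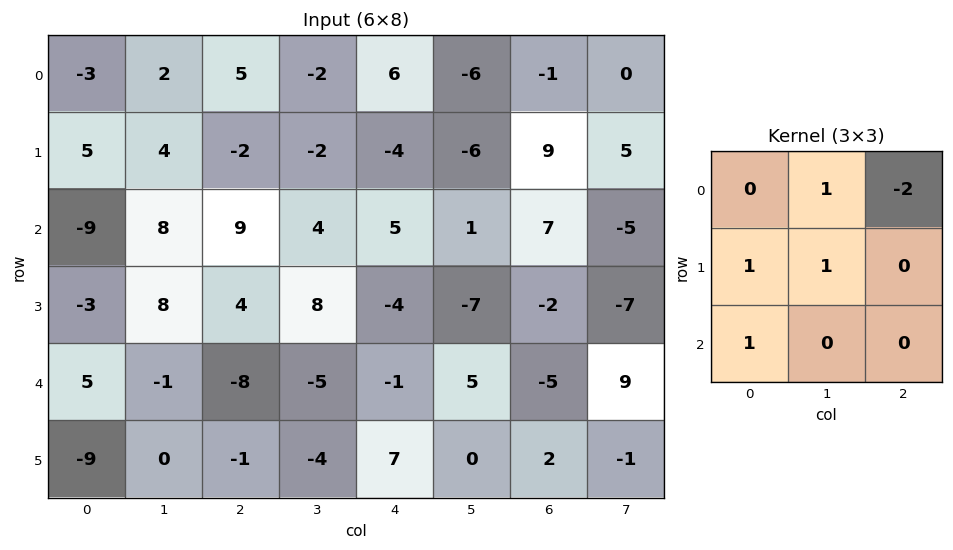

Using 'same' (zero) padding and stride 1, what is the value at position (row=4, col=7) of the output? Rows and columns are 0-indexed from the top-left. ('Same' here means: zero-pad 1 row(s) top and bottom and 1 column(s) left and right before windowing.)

-1

The receptive field on the zero-padded input at this output position is [-2 -7 0 / -5 9 0 / 2 -1 0]. Elementwise product with the kernel and sum: -7·1 + 0·-2 + -5·1 + 9·1 + 2·1.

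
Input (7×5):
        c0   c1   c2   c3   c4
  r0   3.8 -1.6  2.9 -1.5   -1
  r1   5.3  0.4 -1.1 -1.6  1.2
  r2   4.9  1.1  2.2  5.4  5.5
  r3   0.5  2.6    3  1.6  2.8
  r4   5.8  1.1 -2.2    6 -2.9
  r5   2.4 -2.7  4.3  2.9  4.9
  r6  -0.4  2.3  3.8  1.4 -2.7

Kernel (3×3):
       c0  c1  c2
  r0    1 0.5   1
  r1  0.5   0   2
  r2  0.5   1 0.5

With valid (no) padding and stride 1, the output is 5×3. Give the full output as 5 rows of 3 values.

Output[0,0]: The receptive field on the input at this output position is [3.8 -1.6 2.9 / 5.3 0.4 -1.1 / 4.9 1.1 2.2]. Elementwise product with the kernel and sum: 3.8·1 + -1.6·0.5 + 2.9·1 + 5.3·0.5 + -1.1·2 + 4.9·0.5 + 1.1·1 + 2.2·0.5.
Output[0,1]: The receptive field on the input at this output position is [-1.6 2.9 -1.5 / 0.4 -1.1 -1.6 / 1.1 2.2 5.4]. Elementwise product with the kernel and sum: -1.6·1 + 2.9·0.5 + -1.5·1 + 0.4·0.5 + -1.6·2 + 1.1·0.5 + 2.2·1 + 5.4·0.5.

11 0.8 12.25
15.6 14.7 15.9
16.8 13.45 20.95
3.95 22.65 7.2
17.95 16.1 11.8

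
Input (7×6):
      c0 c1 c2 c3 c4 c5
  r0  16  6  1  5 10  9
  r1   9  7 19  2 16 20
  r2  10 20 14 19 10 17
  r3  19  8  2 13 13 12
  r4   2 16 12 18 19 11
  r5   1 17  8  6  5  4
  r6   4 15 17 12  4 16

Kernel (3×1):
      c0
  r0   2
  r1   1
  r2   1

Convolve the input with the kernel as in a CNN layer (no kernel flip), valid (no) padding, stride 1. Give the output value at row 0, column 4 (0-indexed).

The receptive field on the input at this output position is [10 / 16 / 10]. Elementwise product with the kernel and sum: 10·2 + 16·1 + 10·1.

46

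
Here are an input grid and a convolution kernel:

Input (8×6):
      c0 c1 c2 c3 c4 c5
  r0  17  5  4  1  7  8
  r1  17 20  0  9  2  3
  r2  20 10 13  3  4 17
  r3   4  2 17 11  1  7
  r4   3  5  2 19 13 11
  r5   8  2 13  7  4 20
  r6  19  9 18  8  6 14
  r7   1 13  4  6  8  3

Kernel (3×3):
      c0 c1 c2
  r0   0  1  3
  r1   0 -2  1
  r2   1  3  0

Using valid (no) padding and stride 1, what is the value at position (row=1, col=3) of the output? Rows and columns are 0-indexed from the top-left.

34

The receptive field on the input at this output position is [9 2 3 / 3 4 17 / 11 1 7]. Elementwise product with the kernel and sum: 2·1 + 3·3 + 4·-2 + 17·1 + 11·1 + 1·3.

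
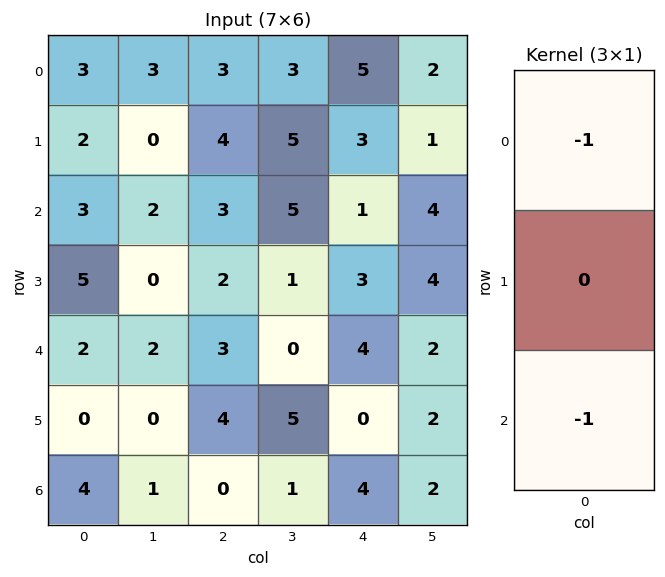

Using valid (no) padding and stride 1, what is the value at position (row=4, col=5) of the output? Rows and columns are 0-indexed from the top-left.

The receptive field on the input at this output position is [2 / 2 / 2]. Elementwise product with the kernel and sum: 2·-1 + 2·-1.

-4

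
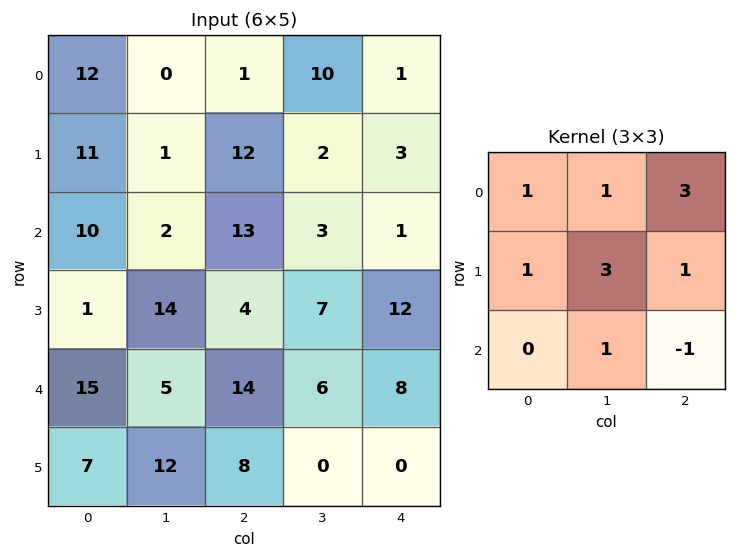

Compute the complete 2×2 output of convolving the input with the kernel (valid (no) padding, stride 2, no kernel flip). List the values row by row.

Output[0,0]: The receptive field on the input at this output position is [12 0 1 / 11 1 12 / 10 2 13]. Elementwise product with the kernel and sum: 12·1 + 0·1 + 1·3 + 11·1 + 1·3 + 12·1 + 2·1 + 13·-1.

30 37
89 54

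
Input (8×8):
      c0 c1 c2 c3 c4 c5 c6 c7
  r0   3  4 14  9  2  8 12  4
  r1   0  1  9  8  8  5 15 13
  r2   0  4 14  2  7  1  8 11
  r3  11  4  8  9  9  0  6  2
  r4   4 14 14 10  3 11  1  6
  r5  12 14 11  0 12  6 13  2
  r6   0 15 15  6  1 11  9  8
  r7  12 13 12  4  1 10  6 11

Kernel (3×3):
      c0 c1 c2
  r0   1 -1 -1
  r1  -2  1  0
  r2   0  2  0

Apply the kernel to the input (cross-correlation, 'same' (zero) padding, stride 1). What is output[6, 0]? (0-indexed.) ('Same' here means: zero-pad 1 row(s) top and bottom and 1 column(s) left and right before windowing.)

The receptive field on the zero-padded input at this output position is [0 12 14 / 0 0 15 / 0 12 13]. Elementwise product with the kernel and sum: 0·1 + 12·-1 + 14·-1 + 0·-2 + 0·1 + 12·2.

-2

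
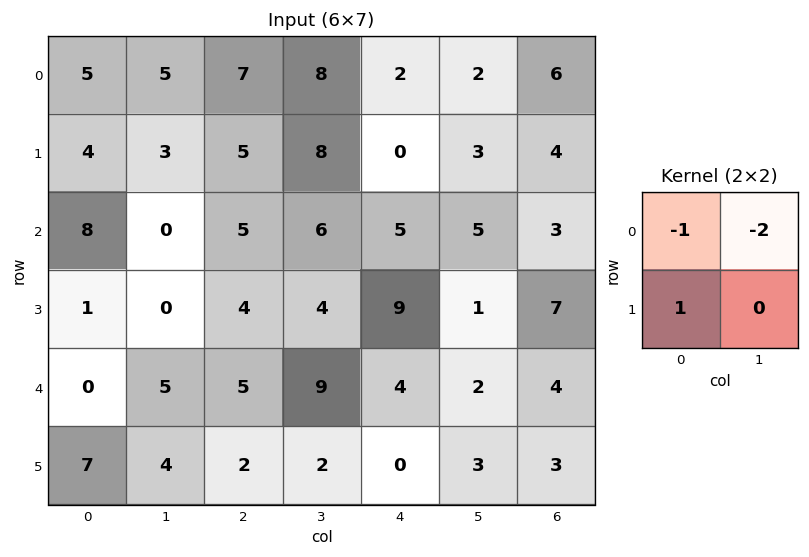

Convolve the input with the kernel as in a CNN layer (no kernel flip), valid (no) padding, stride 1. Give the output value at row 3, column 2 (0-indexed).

-7

The receptive field on the input at this output position is [4 4 / 5 9]. Elementwise product with the kernel and sum: 4·-1 + 4·-2 + 5·1.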